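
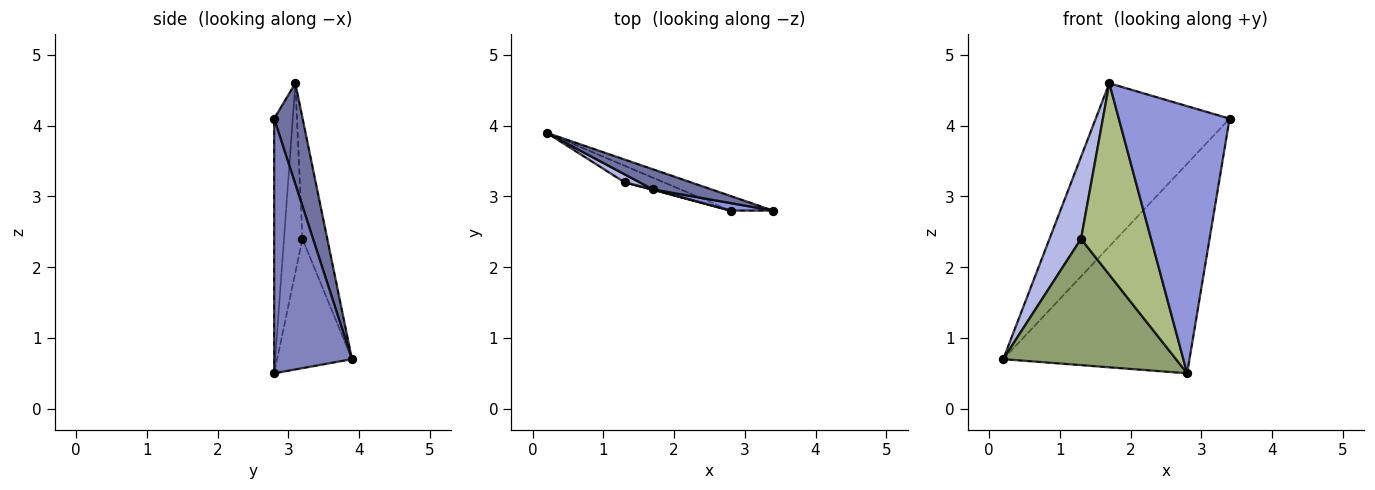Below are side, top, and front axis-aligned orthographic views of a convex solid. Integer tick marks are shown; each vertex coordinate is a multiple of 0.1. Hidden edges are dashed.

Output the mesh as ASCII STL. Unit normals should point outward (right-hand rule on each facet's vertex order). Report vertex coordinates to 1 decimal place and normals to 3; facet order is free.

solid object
 facet normal 0.207 0.971 0.120
  outer loop
   vertex 1.7 3.1 4.6
   vertex 3.4 2.8 4.1
   vertex 0.2 3.9 0.7
  endloop
 endfacet
 facet normal 0.385 0.921 -0.064
  outer loop
   vertex 2.8 2.8 0.5
   vertex 0.2 3.9 0.7
   vertex 3.4 2.8 4.1
  endloop
 endfacet
 facet normal -0.166 -0.986 0.028
  outer loop
   vertex 2.8 2.8 0.5
   vertex 3.4 2.8 4.1
   vertex 1.7 3.1 4.6
  endloop
 endfacet
 facet normal -0.617 -0.783 0.077
  outer loop
   vertex 1.3 3.2 2.4
   vertex 1.7 3.1 4.6
   vertex 0.2 3.9 0.7
  endloop
 endfacet
 facet normal -0.395 -0.911 -0.120
  outer loop
   vertex 1.3 3.2 2.4
   vertex 0.2 3.9 0.7
   vertex 2.8 2.8 0.5
  endloop
 endfacet
 facet normal -0.255 -0.967 0.002
  outer loop
   vertex 1.3 3.2 2.4
   vertex 2.8 2.8 0.5
   vertex 1.7 3.1 4.6
  endloop
 endfacet
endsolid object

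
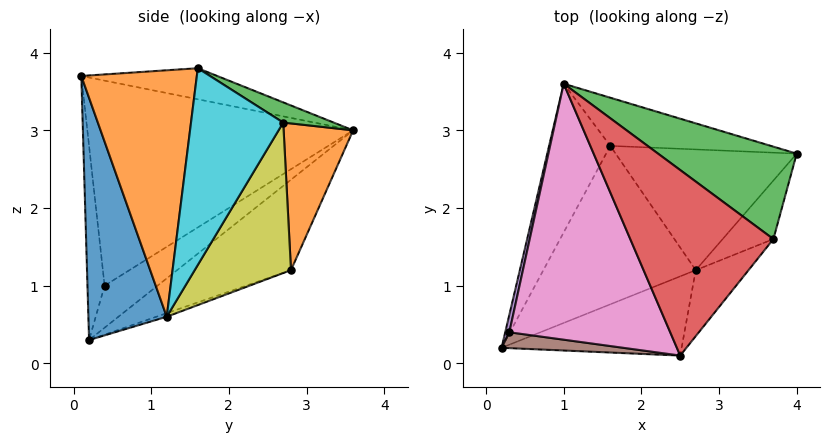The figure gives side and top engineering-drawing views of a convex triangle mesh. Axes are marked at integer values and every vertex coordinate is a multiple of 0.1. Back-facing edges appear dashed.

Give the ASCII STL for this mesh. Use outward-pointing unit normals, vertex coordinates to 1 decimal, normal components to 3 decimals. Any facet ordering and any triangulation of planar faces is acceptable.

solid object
 facet normal -0.698 0.539 -0.472
  outer loop
   vertex 1.6 2.8 1.2
   vertex 0.2 0.2 0.3
   vertex 1.0 3.6 3.0
  endloop
 endfacet
 facet normal 0.283 0.908 -0.309
  outer loop
   vertex 1.6 2.8 1.2
   vertex 1.0 3.6 3.0
   vertex 4.0 2.7 3.1
  endloop
 endfacet
 facet normal 0.124 0.508 0.852
  outer loop
   vertex 3.7 1.6 3.8
   vertex 4.0 2.7 3.1
   vertex 1.0 3.6 3.0
  endloop
 endfacet
 facet normal -0.211 0.104 0.972
  outer loop
   vertex 3.7 1.6 3.8
   vertex 1.0 3.6 3.0
   vertex 2.5 0.1 3.7
  endloop
 endfacet
 facet normal -0.983 0.155 0.096
  outer loop
   vertex 0.3 0.4 1.0
   vertex 1.0 3.6 3.0
   vertex 0.2 0.2 0.3
  endloop
 endfacet
 facet normal -0.484 -0.820 0.304
  outer loop
   vertex 0.3 0.4 1.0
   vertex 0.2 0.2 0.3
   vertex 2.5 0.1 3.7
  endloop
 endfacet
 facet normal -0.769 -0.209 0.604
  outer loop
   vertex 0.3 0.4 1.0
   vertex 2.5 0.1 3.7
   vertex 1.0 3.6 3.0
  endloop
 endfacet
 facet normal -0.022 0.338 -0.941
  outer loop
   vertex 2.7 1.2 0.6
   vertex 0.2 0.2 0.3
   vertex 1.6 2.8 1.2
  endloop
 endfacet
 facet normal 0.517 0.588 -0.622
  outer loop
   vertex 2.7 1.2 0.6
   vertex 1.6 2.8 1.2
   vertex 4.0 2.7 3.1
  endloop
 endfacet
 facet normal 0.892 -0.390 -0.230
  outer loop
   vertex 2.7 1.2 0.6
   vertex 4.0 2.7 3.1
   vertex 3.7 1.6 3.8
  endloop
 endfacet
 facet normal 0.385 -0.877 -0.286
  outer loop
   vertex 2.7 1.2 0.6
   vertex 2.5 0.1 3.7
   vertex 0.2 0.2 0.3
  endloop
 endfacet
 facet normal 0.775 -0.609 -0.166
  outer loop
   vertex 2.7 1.2 0.6
   vertex 3.7 1.6 3.8
   vertex 2.5 0.1 3.7
  endloop
 endfacet
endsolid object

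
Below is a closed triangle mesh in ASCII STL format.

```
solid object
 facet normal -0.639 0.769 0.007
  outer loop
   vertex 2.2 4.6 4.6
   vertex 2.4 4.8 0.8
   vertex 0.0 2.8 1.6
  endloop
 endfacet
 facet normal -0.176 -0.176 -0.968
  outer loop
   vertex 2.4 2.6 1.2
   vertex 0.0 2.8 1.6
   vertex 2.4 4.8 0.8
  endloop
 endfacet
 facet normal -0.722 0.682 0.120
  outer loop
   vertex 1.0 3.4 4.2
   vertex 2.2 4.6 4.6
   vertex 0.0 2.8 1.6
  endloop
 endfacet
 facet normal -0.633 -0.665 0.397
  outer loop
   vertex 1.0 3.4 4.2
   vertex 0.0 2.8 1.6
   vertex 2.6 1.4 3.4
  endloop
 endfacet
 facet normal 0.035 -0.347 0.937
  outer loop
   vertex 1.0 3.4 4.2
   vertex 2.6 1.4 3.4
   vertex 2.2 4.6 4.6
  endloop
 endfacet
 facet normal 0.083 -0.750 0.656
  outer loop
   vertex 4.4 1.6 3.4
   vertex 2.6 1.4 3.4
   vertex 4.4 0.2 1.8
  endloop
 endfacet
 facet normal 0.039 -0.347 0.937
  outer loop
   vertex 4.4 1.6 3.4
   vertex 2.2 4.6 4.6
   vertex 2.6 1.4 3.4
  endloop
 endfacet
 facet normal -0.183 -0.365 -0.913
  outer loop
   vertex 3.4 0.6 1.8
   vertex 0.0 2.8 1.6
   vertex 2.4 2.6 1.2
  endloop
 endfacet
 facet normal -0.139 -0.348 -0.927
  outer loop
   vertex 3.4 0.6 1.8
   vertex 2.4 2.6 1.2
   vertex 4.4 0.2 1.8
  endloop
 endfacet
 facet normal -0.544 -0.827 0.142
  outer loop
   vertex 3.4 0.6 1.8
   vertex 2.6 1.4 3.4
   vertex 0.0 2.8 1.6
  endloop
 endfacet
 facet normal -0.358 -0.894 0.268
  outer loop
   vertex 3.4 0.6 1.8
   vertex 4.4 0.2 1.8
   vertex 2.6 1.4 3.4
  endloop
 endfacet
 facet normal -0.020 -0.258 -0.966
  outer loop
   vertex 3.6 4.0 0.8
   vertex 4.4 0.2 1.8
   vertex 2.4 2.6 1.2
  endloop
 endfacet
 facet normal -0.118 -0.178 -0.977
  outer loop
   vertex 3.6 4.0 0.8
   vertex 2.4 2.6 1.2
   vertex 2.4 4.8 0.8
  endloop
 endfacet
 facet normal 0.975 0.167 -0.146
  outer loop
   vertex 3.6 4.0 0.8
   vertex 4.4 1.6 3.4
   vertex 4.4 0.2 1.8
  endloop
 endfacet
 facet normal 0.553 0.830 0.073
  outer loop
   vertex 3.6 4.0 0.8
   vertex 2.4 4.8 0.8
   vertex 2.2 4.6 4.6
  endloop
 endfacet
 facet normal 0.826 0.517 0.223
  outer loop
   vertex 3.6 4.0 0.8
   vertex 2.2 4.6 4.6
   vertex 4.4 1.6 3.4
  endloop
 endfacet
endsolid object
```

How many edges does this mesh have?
24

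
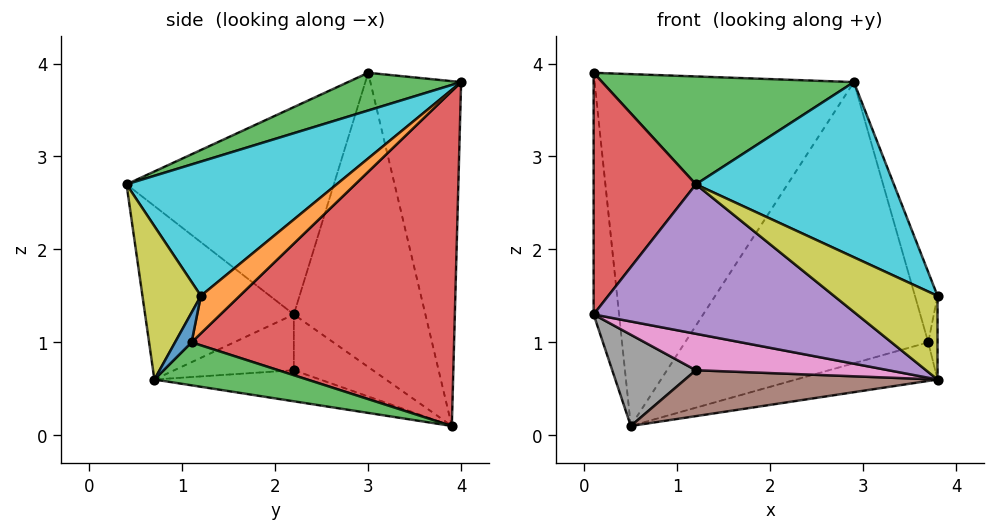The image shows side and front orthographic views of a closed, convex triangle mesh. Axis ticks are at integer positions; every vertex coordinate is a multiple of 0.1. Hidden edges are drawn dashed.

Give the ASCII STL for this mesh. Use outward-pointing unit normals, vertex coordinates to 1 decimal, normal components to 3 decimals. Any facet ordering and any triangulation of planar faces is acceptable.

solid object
 facet normal -0.325 0.927 0.185
  outer loop
   vertex 0.5 3.9 0.1
   vertex 0.1 3.0 3.9
   vertex 2.9 4.0 3.8
  endloop
 endfacet
 facet normal -0.980 0.189 -0.058
  outer loop
   vertex 0.1 2.2 1.3
   vertex 0.1 3.0 3.9
   vertex 0.5 3.9 0.1
  endloop
 endfacet
 facet normal 0.160 -0.357 0.920
  outer loop
   vertex 1.2 0.4 2.7
   vertex 2.9 4.0 3.8
   vertex 0.1 3.0 3.9
  endloop
 endfacet
 facet normal -0.889 -0.438 0.135
  outer loop
   vertex 1.2 0.4 2.7
   vertex 0.1 3.0 3.9
   vertex 0.1 2.2 1.3
  endloop
 endfacet
 facet normal -0.397 -0.702 -0.591
  outer loop
   vertex 1.2 0.4 2.7
   vertex 0.1 2.2 1.3
   vertex 3.8 0.7 0.6
  endloop
 endfacet
 facet normal -0.275 -0.419 -0.866
  outer loop
   vertex 1.2 2.2 0.7
   vertex 0.5 3.9 0.1
   vertex 3.8 0.7 0.6
  endloop
 endfacet
 facet normal -0.379 -0.611 -0.695
  outer loop
   vertex 1.2 2.2 0.7
   vertex 3.8 0.7 0.6
   vertex 0.1 2.2 1.3
  endloop
 endfacet
 facet normal -0.427 -0.452 -0.783
  outer loop
   vertex 1.2 2.2 0.7
   vertex 0.1 2.2 1.3
   vertex 0.5 3.9 0.1
  endloop
 endfacet
 facet normal 0.442 -0.784 0.436
  outer loop
   vertex 3.8 1.2 1.5
   vertex 1.2 0.4 2.7
   vertex 3.8 0.7 0.6
  endloop
 endfacet
 facet normal 0.485 -0.457 0.746
  outer loop
   vertex 3.8 1.2 1.5
   vertex 2.9 4.0 3.8
   vertex 1.2 0.4 2.7
  endloop
 endfacet
 facet normal 0.841 0.473 -0.263
  outer loop
   vertex 3.7 1.1 1.0
   vertex 3.8 1.2 1.5
   vertex 3.8 0.7 0.6
  endloop
 endfacet
 facet normal 0.834 0.485 -0.264
  outer loop
   vertex 3.7 1.1 1.0
   vertex 2.9 4.0 3.8
   vertex 3.8 1.2 1.5
  endloop
 endfacet
 facet normal 0.657 0.609 -0.444
  outer loop
   vertex 3.7 1.1 1.0
   vertex 3.8 0.7 0.6
   vertex 0.5 3.9 0.1
  endloop
 endfacet
 facet normal 0.658 0.609 -0.443
  outer loop
   vertex 3.7 1.1 1.0
   vertex 0.5 3.9 0.1
   vertex 2.9 4.0 3.8
  endloop
 endfacet
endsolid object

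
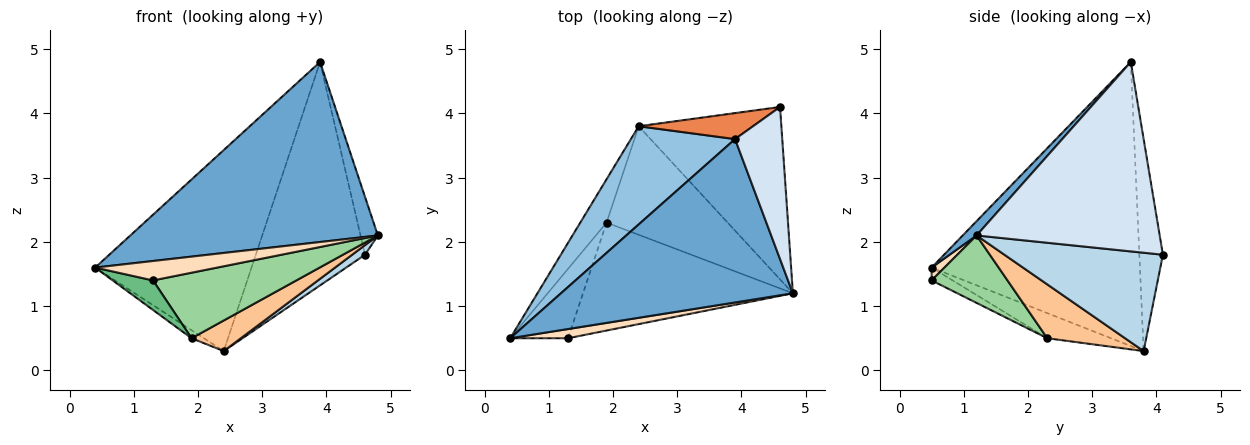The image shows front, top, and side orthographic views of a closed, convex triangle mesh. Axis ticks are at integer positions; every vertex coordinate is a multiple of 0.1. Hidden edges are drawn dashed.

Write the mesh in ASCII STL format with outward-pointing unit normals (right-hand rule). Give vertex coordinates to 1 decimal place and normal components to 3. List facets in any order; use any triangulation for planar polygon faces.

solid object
 facet normal 0.041 -0.740 0.671
  outer loop
   vertex 3.9 3.6 4.8
   vertex 0.4 0.5 1.6
   vertex 4.8 1.2 2.1
  endloop
 endfacet
 facet normal -0.767 0.576 0.281
  outer loop
   vertex 3.9 3.6 4.8
   vertex 2.4 3.8 0.3
   vertex 0.4 0.5 1.6
  endloop
 endfacet
 facet normal 0.567 -0.046 -0.822
  outer loop
   vertex 4.6 4.1 1.8
   vertex 4.8 1.2 2.1
   vertex 2.4 3.8 0.3
  endloop
 endfacet
 facet normal 0.966 0.092 0.241
  outer loop
   vertex 4.6 4.1 1.8
   vertex 3.9 3.6 4.8
   vertex 4.8 1.2 2.1
  endloop
 endfacet
 facet normal -0.209 0.971 0.113
  outer loop
   vertex 4.6 4.1 1.8
   vertex 2.4 3.8 0.3
   vertex 3.9 3.6 4.8
  endloop
 endfacet
 facet normal -0.685 0.133 -0.717
  outer loop
   vertex 1.9 2.3 0.5
   vertex 0.4 0.5 1.6
   vertex 2.4 3.8 0.3
  endloop
 endfacet
 facet normal 0.394 -0.249 -0.885
  outer loop
   vertex 1.9 2.3 0.5
   vertex 2.4 3.8 0.3
   vertex 4.8 1.2 2.1
  endloop
 endfacet
 facet normal 0.095 -0.900 0.426
  outer loop
   vertex 1.3 0.5 1.4
   vertex 4.8 1.2 2.1
   vertex 0.4 0.5 1.6
  endloop
 endfacet
 facet normal -0.200 -0.384 -0.901
  outer loop
   vertex 1.3 0.5 1.4
   vertex 0.4 0.5 1.6
   vertex 1.9 2.3 0.5
  endloop
 endfacet
 facet normal 0.265 -0.500 -0.824
  outer loop
   vertex 1.3 0.5 1.4
   vertex 1.9 2.3 0.5
   vertex 4.8 1.2 2.1
  endloop
 endfacet
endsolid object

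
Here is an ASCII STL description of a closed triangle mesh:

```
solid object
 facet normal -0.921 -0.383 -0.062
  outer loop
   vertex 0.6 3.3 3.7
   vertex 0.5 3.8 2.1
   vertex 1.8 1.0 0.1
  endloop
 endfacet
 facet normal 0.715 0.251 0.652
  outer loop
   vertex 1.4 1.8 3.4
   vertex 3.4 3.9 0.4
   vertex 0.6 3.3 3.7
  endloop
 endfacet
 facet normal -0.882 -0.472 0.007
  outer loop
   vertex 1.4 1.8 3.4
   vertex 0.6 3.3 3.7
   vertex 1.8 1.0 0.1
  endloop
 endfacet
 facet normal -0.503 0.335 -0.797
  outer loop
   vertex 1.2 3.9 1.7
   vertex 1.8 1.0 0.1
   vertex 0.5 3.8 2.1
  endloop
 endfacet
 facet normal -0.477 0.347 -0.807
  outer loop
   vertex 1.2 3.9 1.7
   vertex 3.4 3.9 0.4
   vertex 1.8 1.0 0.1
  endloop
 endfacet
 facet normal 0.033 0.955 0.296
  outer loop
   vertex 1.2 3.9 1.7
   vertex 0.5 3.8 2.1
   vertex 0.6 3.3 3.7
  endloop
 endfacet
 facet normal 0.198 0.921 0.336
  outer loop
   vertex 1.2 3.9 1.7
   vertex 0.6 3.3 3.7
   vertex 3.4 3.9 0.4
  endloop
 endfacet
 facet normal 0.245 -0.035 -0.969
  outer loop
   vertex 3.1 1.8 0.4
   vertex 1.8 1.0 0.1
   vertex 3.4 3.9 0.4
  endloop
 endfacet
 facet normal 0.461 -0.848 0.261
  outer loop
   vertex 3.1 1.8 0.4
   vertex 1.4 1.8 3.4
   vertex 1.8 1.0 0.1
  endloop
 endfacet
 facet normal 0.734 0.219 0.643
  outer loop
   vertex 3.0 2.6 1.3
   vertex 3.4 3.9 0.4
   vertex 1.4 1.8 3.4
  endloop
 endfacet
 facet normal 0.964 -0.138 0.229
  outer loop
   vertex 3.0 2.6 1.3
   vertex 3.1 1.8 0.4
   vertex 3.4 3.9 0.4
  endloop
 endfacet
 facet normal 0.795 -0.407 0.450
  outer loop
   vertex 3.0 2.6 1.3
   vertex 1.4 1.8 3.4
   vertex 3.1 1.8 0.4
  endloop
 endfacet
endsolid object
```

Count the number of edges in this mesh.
18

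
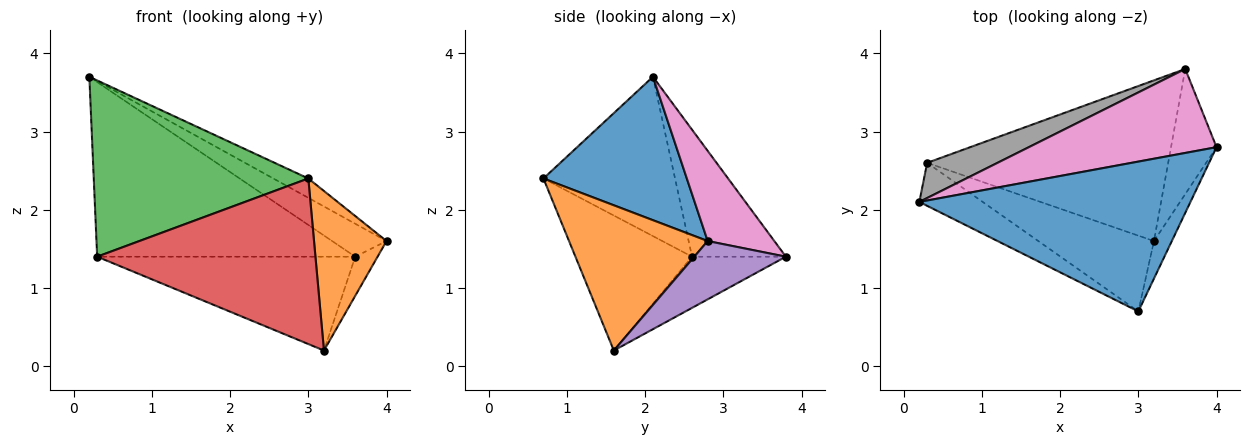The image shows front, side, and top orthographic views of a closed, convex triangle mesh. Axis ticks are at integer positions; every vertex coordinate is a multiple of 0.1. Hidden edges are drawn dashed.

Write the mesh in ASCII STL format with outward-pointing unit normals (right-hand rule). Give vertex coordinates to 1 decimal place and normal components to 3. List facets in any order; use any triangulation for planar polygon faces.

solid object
 facet normal 0.464 0.113 0.878
  outer loop
   vertex 3.0 0.7 2.4
   vertex 4.0 2.8 1.6
   vertex 0.2 2.1 3.7
  endloop
 endfacet
 facet normal 0.881 -0.461 -0.108
  outer loop
   vertex 3.2 1.6 0.2
   vertex 4.0 2.8 1.6
   vertex 3.0 0.7 2.4
  endloop
 endfacet
 facet normal -0.512 -0.835 -0.204
  outer loop
   vertex 0.3 2.6 1.4
   vertex 3.0 0.7 2.4
   vertex 0.2 2.1 3.7
  endloop
 endfacet
 facet normal -0.437 -0.818 -0.374
  outer loop
   vertex 0.3 2.6 1.4
   vertex 3.2 1.6 0.2
   vertex 3.0 0.7 2.4
  endloop
 endfacet
 facet normal 0.774 0.189 -0.604
  outer loop
   vertex 3.6 3.8 1.4
   vertex 4.0 2.8 1.6
   vertex 3.2 1.6 0.2
  endloop
 endfacet
 facet normal -0.180 0.496 -0.849
  outer loop
   vertex 3.6 3.8 1.4
   vertex 3.2 1.6 0.2
   vertex 0.3 2.6 1.4
  endloop
 endfacet
 facet normal 0.408 0.333 0.850
  outer loop
   vertex 3.6 3.8 1.4
   vertex 0.2 2.1 3.7
   vertex 4.0 2.8 1.6
  endloop
 endfacet
 facet normal -0.336 0.923 0.186
  outer loop
   vertex 3.6 3.8 1.4
   vertex 0.3 2.6 1.4
   vertex 0.2 2.1 3.7
  endloop
 endfacet
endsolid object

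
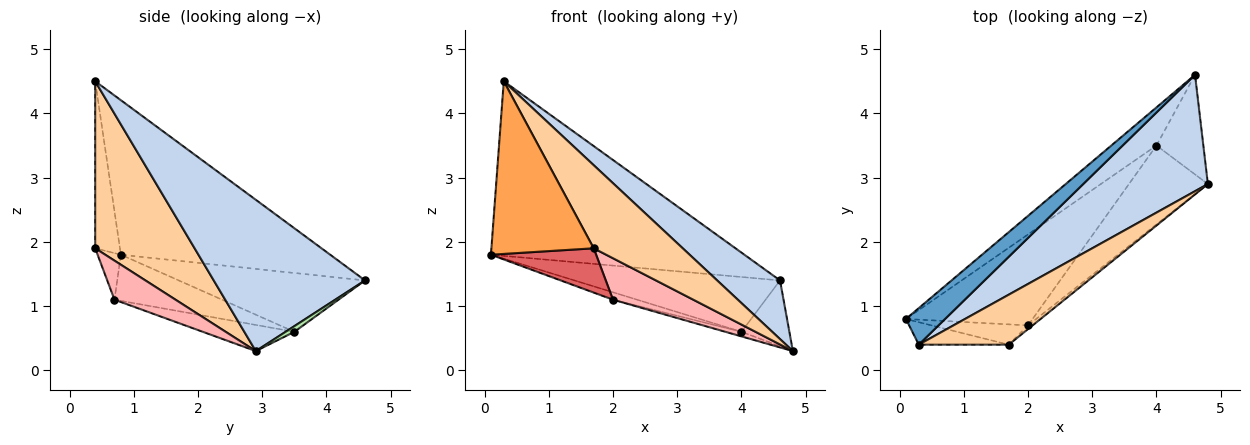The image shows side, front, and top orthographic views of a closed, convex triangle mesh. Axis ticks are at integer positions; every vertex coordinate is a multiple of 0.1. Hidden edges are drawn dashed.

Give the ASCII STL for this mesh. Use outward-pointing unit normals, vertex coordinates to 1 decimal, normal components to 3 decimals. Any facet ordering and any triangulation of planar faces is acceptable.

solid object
 facet normal -0.629 0.761 0.159
  outer loop
   vertex 0.3 0.4 4.5
   vertex 4.6 4.6 1.4
   vertex 0.1 0.8 1.8
  endloop
 endfacet
 facet normal 0.735 -0.305 0.606
  outer loop
   vertex 0.3 0.4 4.5
   vertex 4.8 2.9 0.3
   vertex 4.6 4.6 1.4
  endloop
 endfacet
 facet normal -0.233 -0.964 -0.126
  outer loop
   vertex 1.7 0.4 1.9
   vertex 0.3 0.4 4.5
   vertex 0.1 0.8 1.8
  endloop
 endfacet
 facet normal 0.691 -0.619 0.372
  outer loop
   vertex 1.7 0.4 1.9
   vertex 4.8 2.9 0.3
   vertex 0.3 0.4 4.5
  endloop
 endfacet
 facet normal -0.597 0.659 -0.458
  outer loop
   vertex 4.0 3.5 0.6
   vertex 0.1 0.8 1.8
   vertex 4.6 4.6 1.4
  endloop
 endfacet
 facet normal 0.100 0.549 -0.830
  outer loop
   vertex 4.0 3.5 0.6
   vertex 4.6 4.6 1.4
   vertex 4.8 2.9 0.3
  endloop
 endfacet
 facet normal -0.197 -0.891 -0.408
  outer loop
   vertex 2.0 0.7 1.1
   vertex 1.7 0.4 1.9
   vertex 0.1 0.8 1.8
  endloop
 endfacet
 facet normal 0.604 -0.794 -0.071
  outer loop
   vertex 2.0 0.7 1.1
   vertex 4.8 2.9 0.3
   vertex 1.7 0.4 1.9
  endloop
 endfacet
 facet normal -0.341 0.076 -0.937
  outer loop
   vertex 2.0 0.7 1.1
   vertex 0.1 0.8 1.8
   vertex 4.0 3.5 0.6
  endloop
 endfacet
 facet normal -0.314 0.055 -0.948
  outer loop
   vertex 2.0 0.7 1.1
   vertex 4.0 3.5 0.6
   vertex 4.8 2.9 0.3
  endloop
 endfacet
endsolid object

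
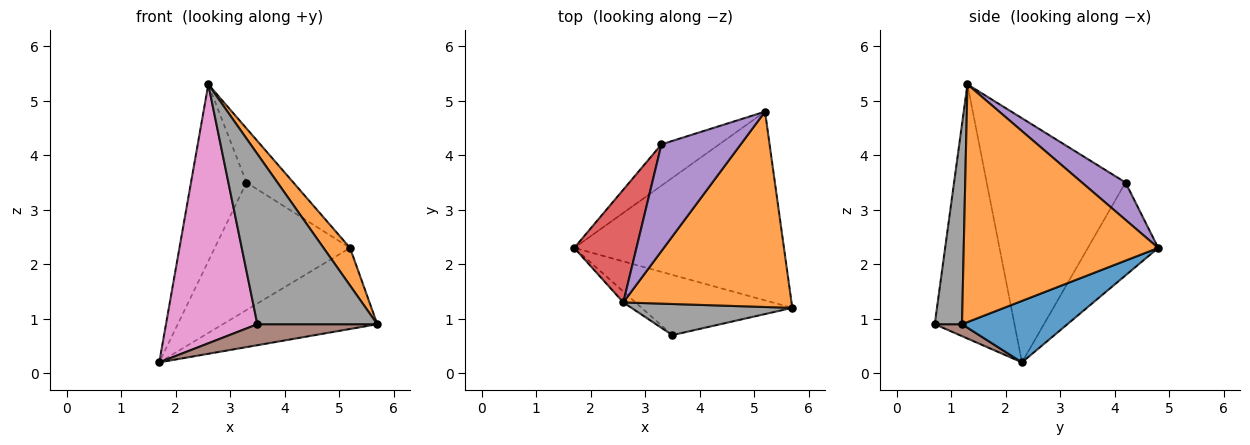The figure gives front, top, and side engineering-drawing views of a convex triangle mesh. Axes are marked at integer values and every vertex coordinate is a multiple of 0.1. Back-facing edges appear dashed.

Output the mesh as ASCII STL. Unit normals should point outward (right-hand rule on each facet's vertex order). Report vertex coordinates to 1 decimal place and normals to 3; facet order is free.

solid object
 facet normal 0.260 0.381 -0.887
  outer loop
   vertex 5.2 4.8 2.3
   vertex 5.7 1.2 0.9
   vertex 1.7 2.3 0.2
  endloop
 endfacet
 facet normal 0.811 -0.111 0.574
  outer loop
   vertex 2.6 1.3 5.3
   vertex 5.7 1.2 0.9
   vertex 5.2 4.8 2.3
  endloop
 endfacet
 facet normal -0.444 0.853 -0.276
  outer loop
   vertex 3.3 4.2 3.5
   vertex 5.2 4.8 2.3
   vertex 1.7 2.3 0.2
  endloop
 endfacet
 facet normal -0.904 0.361 0.230
  outer loop
   vertex 3.3 4.2 3.5
   vertex 1.7 2.3 0.2
   vertex 2.6 1.3 5.3
  endloop
 endfacet
 facet normal 0.388 0.417 0.822
  outer loop
   vertex 3.3 4.2 3.5
   vertex 2.6 1.3 5.3
   vertex 5.2 4.8 2.3
  endloop
 endfacet
 facet normal 0.075 -0.328 -0.942
  outer loop
   vertex 3.5 0.7 0.9
   vertex 1.7 2.3 0.2
   vertex 5.7 1.2 0.9
  endloop
 endfacet
 facet normal -0.657 -0.753 -0.032
  outer loop
   vertex 3.5 0.7 0.9
   vertex 2.6 1.3 5.3
   vertex 1.7 2.3 0.2
  endloop
 endfacet
 facet normal 0.218 -0.960 0.176
  outer loop
   vertex 3.5 0.7 0.9
   vertex 5.7 1.2 0.9
   vertex 2.6 1.3 5.3
  endloop
 endfacet
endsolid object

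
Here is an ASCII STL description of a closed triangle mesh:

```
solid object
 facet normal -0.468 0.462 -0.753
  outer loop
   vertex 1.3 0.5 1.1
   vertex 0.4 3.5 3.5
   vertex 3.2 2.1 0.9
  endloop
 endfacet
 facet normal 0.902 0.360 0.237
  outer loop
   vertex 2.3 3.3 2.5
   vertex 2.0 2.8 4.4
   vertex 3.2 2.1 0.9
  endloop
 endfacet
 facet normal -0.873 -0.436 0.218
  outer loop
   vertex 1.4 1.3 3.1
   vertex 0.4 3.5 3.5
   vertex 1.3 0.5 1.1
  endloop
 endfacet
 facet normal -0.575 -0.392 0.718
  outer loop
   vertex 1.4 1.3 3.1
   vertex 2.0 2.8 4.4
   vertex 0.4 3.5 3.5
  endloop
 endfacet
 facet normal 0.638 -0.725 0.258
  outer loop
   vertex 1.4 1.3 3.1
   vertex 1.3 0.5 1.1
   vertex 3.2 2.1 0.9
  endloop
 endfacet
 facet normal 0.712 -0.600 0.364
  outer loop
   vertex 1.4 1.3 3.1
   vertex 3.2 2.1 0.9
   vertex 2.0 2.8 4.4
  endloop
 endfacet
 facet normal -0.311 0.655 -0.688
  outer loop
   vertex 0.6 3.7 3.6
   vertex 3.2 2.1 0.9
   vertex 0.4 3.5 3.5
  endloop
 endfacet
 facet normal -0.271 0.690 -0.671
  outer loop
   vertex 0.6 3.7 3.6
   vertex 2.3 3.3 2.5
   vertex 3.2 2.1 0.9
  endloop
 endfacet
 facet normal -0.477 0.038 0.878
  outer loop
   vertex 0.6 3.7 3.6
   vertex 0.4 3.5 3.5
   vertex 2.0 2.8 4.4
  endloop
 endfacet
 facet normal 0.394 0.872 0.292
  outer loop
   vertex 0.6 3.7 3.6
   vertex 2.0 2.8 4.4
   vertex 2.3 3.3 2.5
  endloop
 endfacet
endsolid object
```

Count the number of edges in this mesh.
15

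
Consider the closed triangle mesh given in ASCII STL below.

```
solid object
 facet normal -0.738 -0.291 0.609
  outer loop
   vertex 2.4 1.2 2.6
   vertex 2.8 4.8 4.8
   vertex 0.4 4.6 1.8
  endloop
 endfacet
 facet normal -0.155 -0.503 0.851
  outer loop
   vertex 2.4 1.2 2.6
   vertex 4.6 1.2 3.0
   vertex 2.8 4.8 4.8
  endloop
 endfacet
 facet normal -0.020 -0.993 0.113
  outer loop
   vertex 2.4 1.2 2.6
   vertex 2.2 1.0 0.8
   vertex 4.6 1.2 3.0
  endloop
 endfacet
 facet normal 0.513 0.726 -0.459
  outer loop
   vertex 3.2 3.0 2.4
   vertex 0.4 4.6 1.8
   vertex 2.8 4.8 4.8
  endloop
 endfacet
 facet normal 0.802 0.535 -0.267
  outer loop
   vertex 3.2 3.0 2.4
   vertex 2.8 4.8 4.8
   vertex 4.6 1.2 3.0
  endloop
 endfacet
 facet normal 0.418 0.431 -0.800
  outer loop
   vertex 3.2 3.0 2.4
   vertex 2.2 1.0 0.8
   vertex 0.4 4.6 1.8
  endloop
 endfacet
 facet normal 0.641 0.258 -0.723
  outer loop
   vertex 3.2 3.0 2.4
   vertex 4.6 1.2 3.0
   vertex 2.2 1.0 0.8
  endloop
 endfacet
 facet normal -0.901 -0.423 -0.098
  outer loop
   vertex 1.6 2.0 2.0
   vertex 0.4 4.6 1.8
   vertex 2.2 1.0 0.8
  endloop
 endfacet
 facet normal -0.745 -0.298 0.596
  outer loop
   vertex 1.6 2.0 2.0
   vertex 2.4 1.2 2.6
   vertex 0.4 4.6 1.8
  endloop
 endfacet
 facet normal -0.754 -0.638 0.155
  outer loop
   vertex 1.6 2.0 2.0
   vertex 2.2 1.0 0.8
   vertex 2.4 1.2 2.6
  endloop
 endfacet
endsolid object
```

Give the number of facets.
10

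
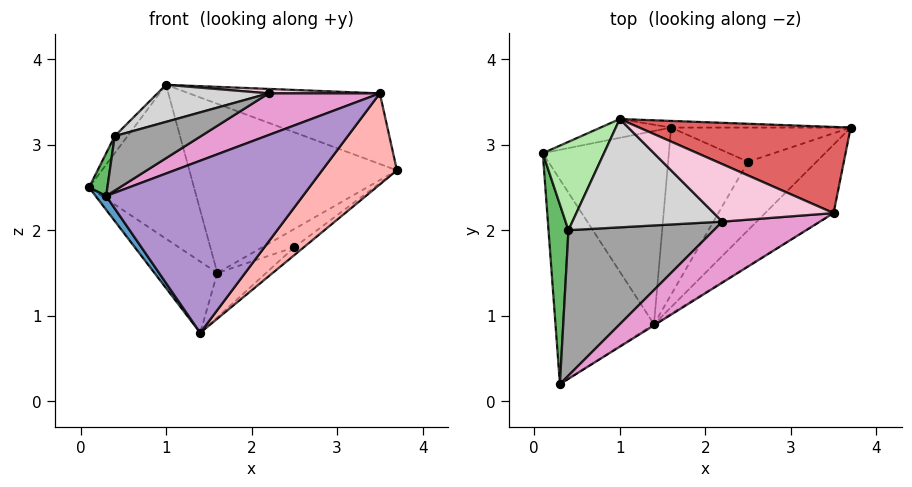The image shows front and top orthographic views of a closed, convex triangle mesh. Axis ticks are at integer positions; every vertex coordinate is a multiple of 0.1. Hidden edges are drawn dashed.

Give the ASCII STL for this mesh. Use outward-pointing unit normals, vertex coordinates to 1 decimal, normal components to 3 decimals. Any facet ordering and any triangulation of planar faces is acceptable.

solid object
 facet normal -0.815 -0.039 -0.578
  outer loop
   vertex 1.4 0.9 0.8
   vertex 0.3 0.2 2.4
   vertex 0.1 2.9 2.5
  endloop
 endfacet
 facet normal -0.571 0.284 -0.771
  outer loop
   vertex 1.6 3.2 1.5
   vertex 1.4 0.9 0.8
   vertex 0.1 2.9 2.5
  endloop
 endfacet
 facet normal -0.269 0.956 -0.117
  outer loop
   vertex 1.6 3.2 1.5
   vertex 0.1 2.9 2.5
   vertex 1.0 3.3 3.7
  endloop
 endfacet
 facet normal 0.022 0.999 -0.039
  outer loop
   vertex 1.6 3.2 1.5
   vertex 1.0 3.3 3.7
   vertex 3.7 3.2 2.7
  endloop
 endfacet
 facet normal -0.935 -0.082 0.345
  outer loop
   vertex 0.4 2.0 3.1
   vertex 0.1 2.9 2.5
   vertex 0.3 0.2 2.4
  endloop
 endfacet
 facet normal -0.812 0.111 0.572
  outer loop
   vertex 0.4 2.0 3.1
   vertex 1.0 3.3 3.7
   vertex 0.1 2.9 2.5
  endloop
 endfacet
 facet normal 0.296 0.606 0.739
  outer loop
   vertex 3.5 2.2 3.6
   vertex 3.7 3.2 2.7
   vertex 1.0 3.3 3.7
  endloop
 endfacet
 facet normal 0.792 -0.489 -0.367
  outer loop
   vertex 3.5 2.2 3.6
   vertex 1.4 0.9 0.8
   vertex 3.7 3.2 2.7
  endloop
 endfacet
 facet normal 0.531 -0.847 -0.005
  outer loop
   vertex 3.5 2.2 3.6
   vertex 0.3 0.2 2.4
   vertex 1.4 0.9 0.8
  endloop
 endfacet
 facet normal 0.577 0.093 -0.811
  outer loop
   vertex 2.5 2.8 1.8
   vertex 3.7 3.2 2.7
   vertex 1.4 0.9 0.8
  endloop
 endfacet
 facet normal 0.450 0.422 -0.787
  outer loop
   vertex 2.5 2.8 1.8
   vertex 1.6 3.2 1.5
   vertex 3.7 3.2 2.7
  endloop
 endfacet
 facet normal 0.400 0.235 -0.886
  outer loop
   vertex 2.5 2.8 1.8
   vertex 1.4 0.9 0.8
   vertex 1.6 3.2 1.5
  endloop
 endfacet
 facet normal 0.043 -0.564 0.825
  outer loop
   vertex 2.2 2.1 3.6
   vertex 0.3 0.2 2.4
   vertex 3.5 2.2 3.6
  endloop
 endfacet
 facet normal 0.006 -0.077 0.997
  outer loop
   vertex 2.2 2.1 3.6
   vertex 3.5 2.2 3.6
   vertex 1.0 3.3 3.7
  endloop
 endfacet
 facet normal -0.234 -0.341 0.910
  outer loop
   vertex 2.2 2.1 3.6
   vertex 0.4 2.0 3.1
   vertex 0.3 0.2 2.4
  endloop
 endfacet
 facet normal -0.238 -0.314 0.919
  outer loop
   vertex 2.2 2.1 3.6
   vertex 1.0 3.3 3.7
   vertex 0.4 2.0 3.1
  endloop
 endfacet
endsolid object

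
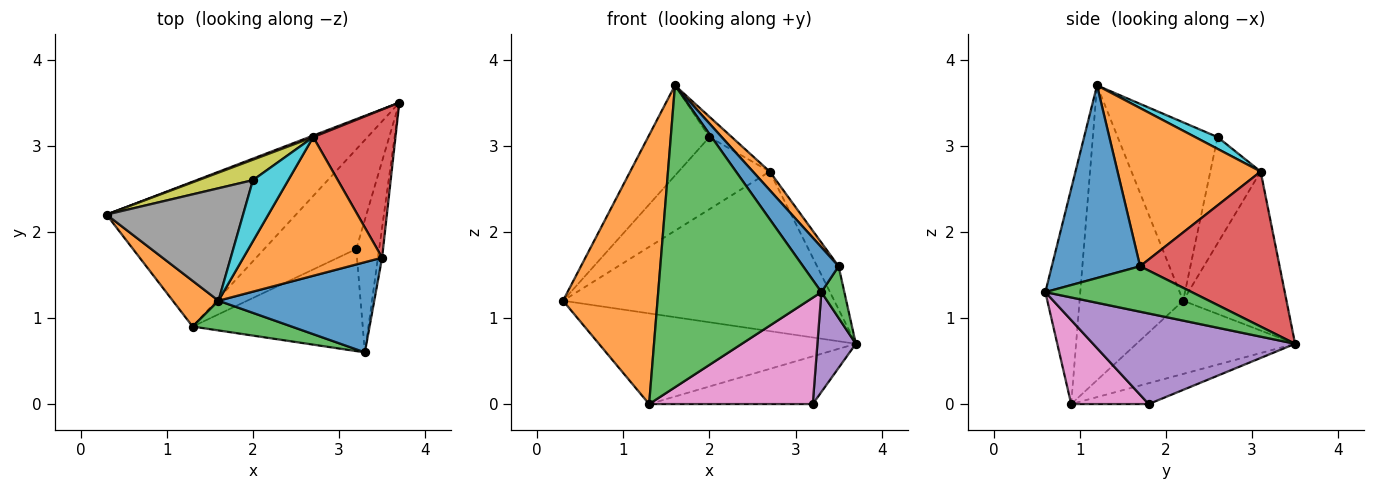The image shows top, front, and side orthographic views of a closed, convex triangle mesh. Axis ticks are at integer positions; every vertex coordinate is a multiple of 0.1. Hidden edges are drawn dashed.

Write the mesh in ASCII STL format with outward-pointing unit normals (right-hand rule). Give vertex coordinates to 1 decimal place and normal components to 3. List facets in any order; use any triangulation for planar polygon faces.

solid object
 facet normal -0.311 0.504 -0.806
  outer loop
   vertex 1.3 0.9 0.0
   vertex 0.3 2.2 1.2
   vertex 3.7 3.5 0.7
  endloop
 endfacet
 facet normal -0.734 -0.670 0.114
  outer loop
   vertex 1.3 0.9 0.0
   vertex 1.6 1.2 3.7
   vertex 0.3 2.2 1.2
  endloop
 endfacet
 facet normal -0.208 -0.973 0.096
  outer loop
   vertex 1.3 0.9 0.0
   vertex 3.3 0.6 1.3
   vertex 1.6 1.2 3.7
  endloop
 endfacet
 facet normal -0.356 0.934 0.009
  outer loop
   vertex 2.7 3.1 2.7
   vertex 3.7 3.5 0.7
   vertex 0.3 2.2 1.2
  endloop
 endfacet
 facet normal 0.954 -0.181 -0.241
  outer loop
   vertex 3.2 1.8 0.0
   vertex 3.7 3.5 0.7
   vertex 3.3 0.6 1.3
  endloop
 endfacet
 facet normal -0.200 0.423 -0.884
  outer loop
   vertex 3.2 1.8 0.0
   vertex 1.3 0.9 0.0
   vertex 3.7 3.5 0.7
  endloop
 endfacet
 facet normal 0.323 -0.683 -0.655
  outer loop
   vertex 3.2 1.8 0.0
   vertex 3.3 0.6 1.3
   vertex 1.3 0.9 0.0
  endloop
 endfacet
 facet normal -0.714 0.438 0.546
  outer loop
   vertex 2.0 2.6 3.1
   vertex 0.3 2.2 1.2
   vertex 1.6 1.2 3.7
  endloop
 endfacet
 facet normal -0.469 0.850 0.241
  outer loop
   vertex 2.0 2.6 3.1
   vertex 2.7 3.1 2.7
   vertex 0.3 2.2 1.2
  endloop
 endfacet
 facet normal 0.302 0.302 0.905
  outer loop
   vertex 2.0 2.6 3.1
   vertex 1.6 1.2 3.7
   vertex 2.7 3.1 2.7
  endloop
 endfacet
 facet normal 0.742 -0.299 0.600
  outer loop
   vertex 3.5 1.7 1.6
   vertex 1.6 1.2 3.7
   vertex 3.3 0.6 1.3
  endloop
 endfacet
 facet normal 0.749 -0.088 0.657
  outer loop
   vertex 3.5 1.7 1.6
   vertex 2.7 3.1 2.7
   vertex 1.6 1.2 3.7
  endloop
 endfacet
 facet normal 0.984 -0.154 -0.090
  outer loop
   vertex 3.5 1.7 1.6
   vertex 3.3 0.6 1.3
   vertex 3.7 3.5 0.7
  endloop
 endfacet
 facet normal 0.875 0.135 0.465
  outer loop
   vertex 3.5 1.7 1.6
   vertex 3.7 3.5 0.7
   vertex 2.7 3.1 2.7
  endloop
 endfacet
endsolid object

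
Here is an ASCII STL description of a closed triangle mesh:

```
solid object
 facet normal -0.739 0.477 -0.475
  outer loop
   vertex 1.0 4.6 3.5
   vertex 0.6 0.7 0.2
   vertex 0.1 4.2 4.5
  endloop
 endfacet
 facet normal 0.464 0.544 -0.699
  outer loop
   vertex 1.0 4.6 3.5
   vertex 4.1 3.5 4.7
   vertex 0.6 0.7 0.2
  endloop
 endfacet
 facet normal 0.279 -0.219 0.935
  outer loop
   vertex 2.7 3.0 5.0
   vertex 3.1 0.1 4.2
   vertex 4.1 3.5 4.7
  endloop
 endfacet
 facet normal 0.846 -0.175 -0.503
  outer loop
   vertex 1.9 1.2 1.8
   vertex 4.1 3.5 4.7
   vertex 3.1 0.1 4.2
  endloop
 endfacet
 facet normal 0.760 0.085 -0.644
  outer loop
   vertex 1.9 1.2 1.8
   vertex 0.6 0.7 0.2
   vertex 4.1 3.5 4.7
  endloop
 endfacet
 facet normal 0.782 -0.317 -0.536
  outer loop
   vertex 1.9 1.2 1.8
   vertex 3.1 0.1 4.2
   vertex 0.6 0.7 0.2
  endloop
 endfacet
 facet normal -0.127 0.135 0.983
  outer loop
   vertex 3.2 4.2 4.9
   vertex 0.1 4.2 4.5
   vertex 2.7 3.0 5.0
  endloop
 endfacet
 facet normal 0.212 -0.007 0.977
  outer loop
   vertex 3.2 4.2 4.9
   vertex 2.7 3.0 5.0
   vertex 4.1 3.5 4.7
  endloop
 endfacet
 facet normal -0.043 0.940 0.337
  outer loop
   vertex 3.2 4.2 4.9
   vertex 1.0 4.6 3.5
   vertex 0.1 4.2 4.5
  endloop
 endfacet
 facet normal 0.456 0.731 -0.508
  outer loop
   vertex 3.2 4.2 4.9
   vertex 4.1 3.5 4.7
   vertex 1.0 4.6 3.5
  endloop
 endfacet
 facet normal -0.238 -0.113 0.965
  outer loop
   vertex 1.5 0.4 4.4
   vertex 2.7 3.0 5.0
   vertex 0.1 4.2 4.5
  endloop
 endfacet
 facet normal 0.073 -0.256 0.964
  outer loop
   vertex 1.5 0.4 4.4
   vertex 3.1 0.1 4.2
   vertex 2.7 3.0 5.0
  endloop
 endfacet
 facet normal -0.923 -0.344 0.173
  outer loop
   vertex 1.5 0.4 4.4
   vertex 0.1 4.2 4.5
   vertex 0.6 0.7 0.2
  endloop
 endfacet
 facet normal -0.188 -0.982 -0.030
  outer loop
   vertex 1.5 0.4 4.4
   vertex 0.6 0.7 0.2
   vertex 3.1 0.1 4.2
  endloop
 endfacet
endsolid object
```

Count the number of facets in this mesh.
14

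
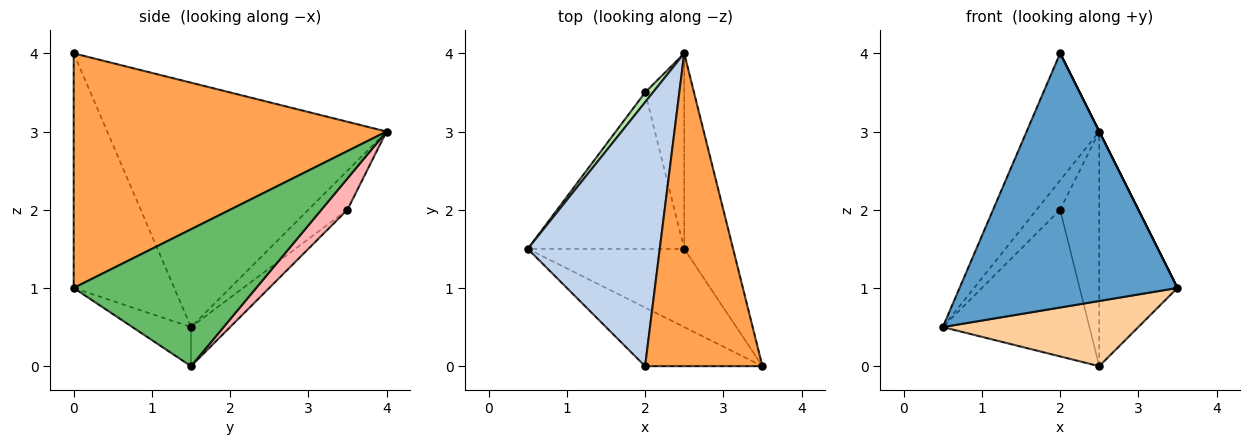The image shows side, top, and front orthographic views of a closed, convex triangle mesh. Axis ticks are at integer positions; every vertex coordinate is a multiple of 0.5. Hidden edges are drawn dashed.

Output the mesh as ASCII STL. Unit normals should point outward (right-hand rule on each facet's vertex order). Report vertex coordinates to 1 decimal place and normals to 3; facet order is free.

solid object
 facet normal -0.410 -0.889 -0.205
  outer loop
   vertex 2.0 0.0 4.0
   vertex 0.5 1.5 0.5
   vertex 3.5 0.0 1.0
  endloop
 endfacet
 facet normal -0.858 0.223 0.463
  outer loop
   vertex 2.0 0.0 4.0
   vertex 2.5 4.0 3.0
   vertex 0.5 1.5 0.5
  endloop
 endfacet
 facet normal 0.894 0.000 0.447
  outer loop
   vertex 2.0 0.0 4.0
   vertex 3.5 0.0 1.0
   vertex 2.5 4.0 3.0
  endloop
 endfacet
 facet normal -0.189 -0.629 -0.754
  outer loop
   vertex 2.5 1.5 0.0
   vertex 3.5 0.0 1.0
   vertex 0.5 1.5 0.5
  endloop
 endfacet
 facet normal 0.873 0.374 -0.312
  outer loop
   vertex 2.5 1.5 0.0
   vertex 2.5 4.0 3.0
   vertex 3.5 0.0 1.0
  endloop
 endfacet
 facet normal -0.845 0.507 0.169
  outer loop
   vertex 2.0 3.5 2.0
   vertex 0.5 1.5 0.5
   vertex 2.5 4.0 3.0
  endloop
 endfacet
 facet normal -0.179 0.673 -0.718
  outer loop
   vertex 2.0 3.5 2.0
   vertex 2.5 1.5 0.0
   vertex 0.5 1.5 0.5
  endloop
 endfacet
 facet normal 0.456 0.684 -0.570
  outer loop
   vertex 2.0 3.5 2.0
   vertex 2.5 4.0 3.0
   vertex 2.5 1.5 0.0
  endloop
 endfacet
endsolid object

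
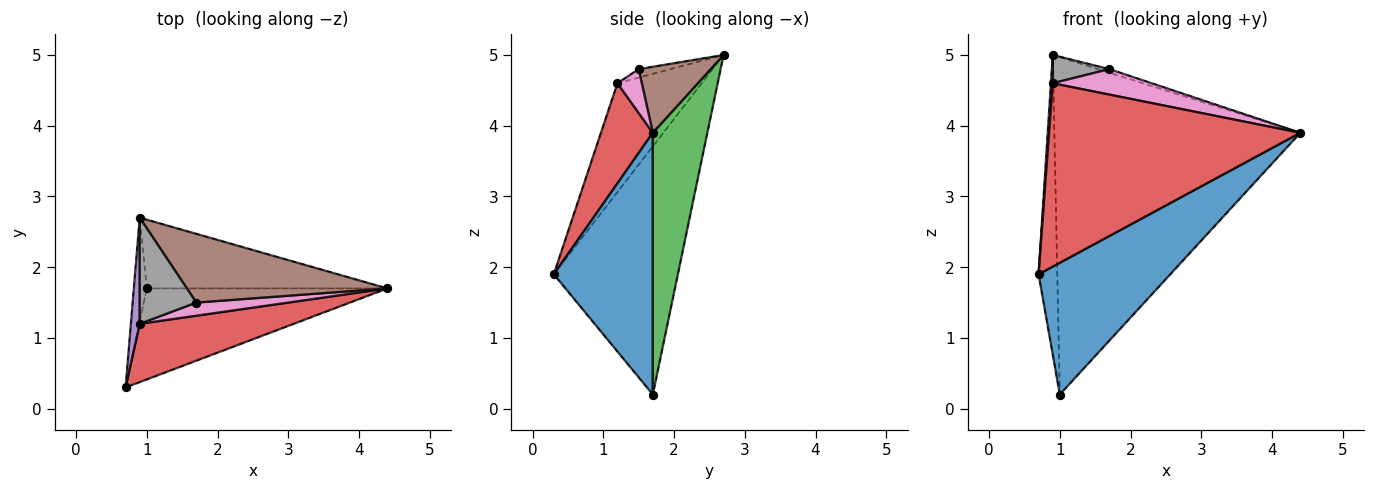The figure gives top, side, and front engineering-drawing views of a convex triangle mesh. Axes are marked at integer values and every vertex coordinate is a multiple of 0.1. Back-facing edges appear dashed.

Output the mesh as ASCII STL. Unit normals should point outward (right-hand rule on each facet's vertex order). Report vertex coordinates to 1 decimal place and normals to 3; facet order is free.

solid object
 facet normal 0.526 -0.700 -0.483
  outer loop
   vertex 1.0 1.7 0.2
   vertex 4.4 1.7 3.9
   vertex 0.7 0.3 1.9
  endloop
 endfacet
 facet normal -0.987 0.149 -0.052
  outer loop
   vertex 1.0 1.7 0.2
   vertex 0.7 0.3 1.9
   vertex 0.9 2.7 5.0
  endloop
 endfacet
 facet normal 0.212 0.958 -0.195
  outer loop
   vertex 1.0 1.7 0.2
   vertex 0.9 2.7 5.0
   vertex 4.4 1.7 3.9
  endloop
 endfacet
 facet normal 0.193 -0.935 0.297
  outer loop
   vertex 0.9 1.2 4.6
   vertex 0.7 0.3 1.9
   vertex 4.4 1.7 3.9
  endloop
 endfacet
 facet normal -0.996 -0.022 0.081
  outer loop
   vertex 0.9 1.2 4.6
   vertex 0.9 2.7 5.0
   vertex 0.7 0.3 1.9
  endloop
 endfacet
 facet normal 0.312 0.050 0.949
  outer loop
   vertex 1.7 1.5 4.8
   vertex 4.4 1.7 3.9
   vertex 0.9 2.7 5.0
  endloop
 endfacet
 facet normal 0.214 -0.868 0.448
  outer loop
   vertex 1.7 1.5 4.8
   vertex 0.9 1.2 4.6
   vertex 4.4 1.7 3.9
  endloop
 endfacet
 facet normal -0.143 -0.255 0.956
  outer loop
   vertex 1.7 1.5 4.8
   vertex 0.9 2.7 5.0
   vertex 0.9 1.2 4.6
  endloop
 endfacet
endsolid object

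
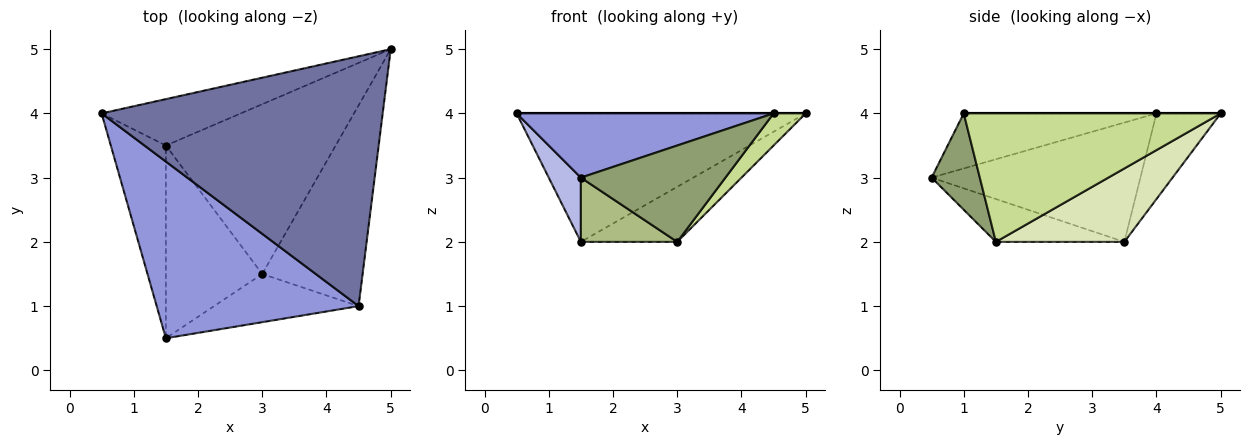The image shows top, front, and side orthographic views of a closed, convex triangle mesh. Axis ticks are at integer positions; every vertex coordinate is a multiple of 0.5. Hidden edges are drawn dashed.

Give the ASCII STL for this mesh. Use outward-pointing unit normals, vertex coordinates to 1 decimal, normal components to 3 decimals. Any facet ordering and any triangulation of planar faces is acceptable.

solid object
 facet normal 0.000 0.000 1.000
  outer loop
   vertex 4.5 1.0 4.0
   vertex 5.0 5.0 4.0
   vertex 0.5 4.0 4.0
  endloop
 endfacet
 facet normal -0.205 0.921 -0.332
  outer loop
   vertex 1.5 3.5 2.0
   vertex 0.5 4.0 4.0
   vertex 5.0 5.0 4.0
  endloop
 endfacet
 facet normal -0.248 -0.331 0.910
  outer loop
   vertex 1.5 0.5 3.0
   vertex 4.5 1.0 4.0
   vertex 0.5 4.0 4.0
  endloop
 endfacet
 facet normal -0.899 -0.138 -0.415
  outer loop
   vertex 1.5 0.5 3.0
   vertex 0.5 4.0 4.0
   vertex 1.5 3.5 2.0
  endloop
 endfacet
 facet normal 0.286 -0.857 -0.429
  outer loop
   vertex 3.0 1.5 2.0
   vertex 4.5 1.0 4.0
   vertex 1.5 0.5 3.0
  endloop
 endfacet
 facet normal -0.389 -0.291 -0.874
  outer loop
   vertex 3.0 1.5 2.0
   vertex 1.5 0.5 3.0
   vertex 1.5 3.5 2.0
  endloop
 endfacet
 facet normal 0.784 -0.098 -0.613
  outer loop
   vertex 3.0 1.5 2.0
   vertex 5.0 5.0 4.0
   vertex 4.5 1.0 4.0
  endloop
 endfacet
 facet normal 0.380 0.285 -0.880
  outer loop
   vertex 3.0 1.5 2.0
   vertex 1.5 3.5 2.0
   vertex 5.0 5.0 4.0
  endloop
 endfacet
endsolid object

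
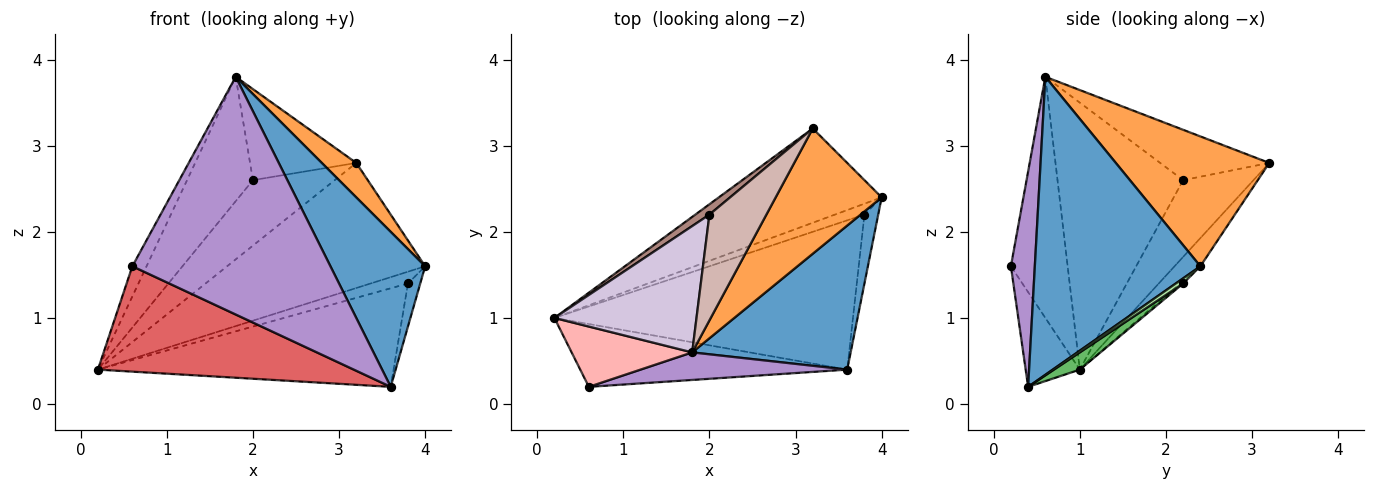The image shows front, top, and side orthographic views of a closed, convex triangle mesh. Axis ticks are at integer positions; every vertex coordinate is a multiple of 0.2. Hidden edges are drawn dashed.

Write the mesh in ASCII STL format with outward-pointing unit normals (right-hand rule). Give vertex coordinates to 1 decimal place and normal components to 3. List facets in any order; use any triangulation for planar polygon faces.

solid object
 facet normal 0.788 -0.451 0.419
  outer loop
   vertex 1.8 0.6 3.8
   vertex 3.6 0.4 0.2
   vertex 4.0 2.4 1.6
  endloop
 endfacet
 facet normal -0.104 0.794 -0.599
  outer loop
   vertex 3.2 3.2 2.8
   vertex 4.0 2.4 1.6
   vertex 0.2 1.0 0.4
  endloop
 endfacet
 facet normal 0.763 -0.171 0.623
  outer loop
   vertex 3.2 3.2 2.8
   vertex 1.8 0.6 3.8
   vertex 4.0 2.4 1.6
  endloop
 endfacet
 facet normal -0.056 0.734 -0.677
  outer loop
   vertex 3.8 2.2 1.4
   vertex 0.2 1.0 0.4
   vertex 4.0 2.4 1.6
  endloop
 endfacet
 facet normal 0.048 0.550 -0.834
  outer loop
   vertex 3.8 2.2 1.4
   vertex 3.6 0.4 0.2
   vertex 0.2 1.0 0.4
  endloop
 endfacet
 facet normal 0.303 0.505 -0.808
  outer loop
   vertex 3.8 2.2 1.4
   vertex 4.0 2.4 1.6
   vertex 3.6 0.4 0.2
  endloop
 endfacet
 facet normal -0.179 -0.845 -0.504
  outer loop
   vertex 0.6 0.2 1.6
   vertex 0.2 1.0 0.4
   vertex 3.6 0.4 0.2
  endloop
 endfacet
 facet normal -0.873 0.218 0.436
  outer loop
   vertex 0.6 0.2 1.6
   vertex 1.8 0.6 3.8
   vertex 0.2 1.0 0.4
  endloop
 endfacet
 facet normal 0.119 -0.986 0.114
  outer loop
   vertex 0.6 0.2 1.6
   vertex 3.6 0.4 0.2
   vertex 1.8 0.6 3.8
  endloop
 endfacet
 facet normal -0.801 0.420 0.426
  outer loop
   vertex 2.0 2.2 2.6
   vertex 0.2 1.0 0.4
   vertex 1.8 0.6 3.8
  endloop
 endfacet
 facet normal -0.647 0.753 0.119
  outer loop
   vertex 2.0 2.2 2.6
   vertex 3.2 3.2 2.8
   vertex 0.2 1.0 0.4
  endloop
 endfacet
 facet normal -0.557 0.542 0.630
  outer loop
   vertex 2.0 2.2 2.6
   vertex 1.8 0.6 3.8
   vertex 3.2 3.2 2.8
  endloop
 endfacet
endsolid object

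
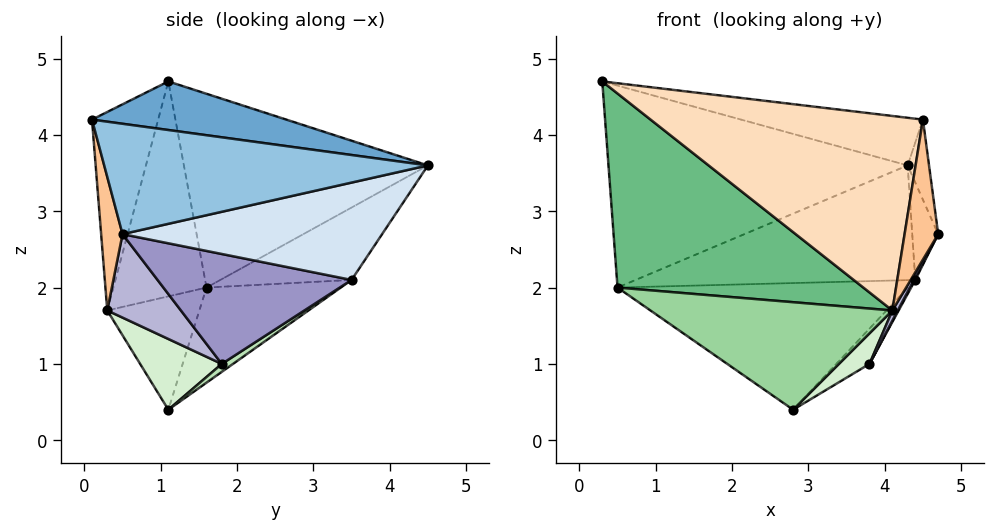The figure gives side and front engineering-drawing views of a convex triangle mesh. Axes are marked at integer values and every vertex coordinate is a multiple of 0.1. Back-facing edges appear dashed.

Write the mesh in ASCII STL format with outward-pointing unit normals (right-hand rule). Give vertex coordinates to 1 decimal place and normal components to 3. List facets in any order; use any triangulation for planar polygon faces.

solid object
 facet normal 0.150 0.140 0.979
  outer loop
   vertex 4.5 0.1 4.2
   vertex 4.3 4.5 3.6
   vertex 0.3 1.1 4.7
  endloop
 endfacet
 facet normal 0.987 0.065 0.149
  outer loop
   vertex 4.5 0.1 4.2
   vertex 4.7 0.5 2.7
   vertex 4.3 4.5 3.6
  endloop
 endfacet
 facet normal -0.629 0.771 0.096
  outer loop
   vertex 0.5 1.6 2.0
   vertex 0.3 1.1 4.7
   vertex 4.3 4.5 3.6
  endloop
 endfacet
 facet normal 0.995 0.100 0.000
  outer loop
   vertex 4.4 3.5 2.1
   vertex 4.3 4.5 3.6
   vertex 4.7 0.5 2.7
  endloop
 endfacet
 facet normal -0.359 0.765 -0.534
  outer loop
   vertex 4.4 3.5 2.1
   vertex 0.5 1.6 2.0
   vertex 4.3 4.5 3.6
  endloop
 endfacet
 facet normal -0.314 0.679 -0.663
  outer loop
   vertex 4.4 3.5 2.1
   vertex 2.8 1.1 0.4
   vertex 0.5 1.6 2.0
  endloop
 endfacet
 facet normal 0.531 -0.834 -0.152
  outer loop
   vertex 4.1 0.3 1.7
   vertex 4.7 0.5 2.7
   vertex 4.5 0.1 4.2
  endloop
 endfacet
 facet normal -0.236 -0.971 -0.040
  outer loop
   vertex 4.1 0.3 1.7
   vertex 4.5 0.1 4.2
   vertex 0.3 1.1 4.7
  endloop
 endfacet
 facet normal -0.347 -0.917 -0.196
  outer loop
   vertex 4.1 0.3 1.7
   vertex 0.3 1.1 4.7
   vertex 0.5 1.6 2.0
  endloop
 endfacet
 facet normal -0.348 -0.913 -0.214
  outer loop
   vertex 4.1 0.3 1.7
   vertex 0.5 1.6 2.0
   vertex 2.8 1.1 0.4
  endloop
 endfacet
 facet normal 0.167 0.493 -0.854
  outer loop
   vertex 3.8 1.8 1.0
   vertex 2.8 1.1 0.4
   vertex 4.4 3.5 2.1
  endloop
 endfacet
 facet normal 0.614 -0.230 -0.755
  outer loop
   vertex 3.8 1.8 1.0
   vertex 4.1 0.3 1.7
   vertex 2.8 1.1 0.4
  endloop
 endfacet
 facet normal 0.882 -0.006 -0.472
  outer loop
   vertex 3.8 1.8 1.0
   vertex 4.4 3.5 2.1
   vertex 4.7 0.5 2.7
  endloop
 endfacet
 facet normal 0.861 -0.063 -0.504
  outer loop
   vertex 3.8 1.8 1.0
   vertex 4.7 0.5 2.7
   vertex 4.1 0.3 1.7
  endloop
 endfacet
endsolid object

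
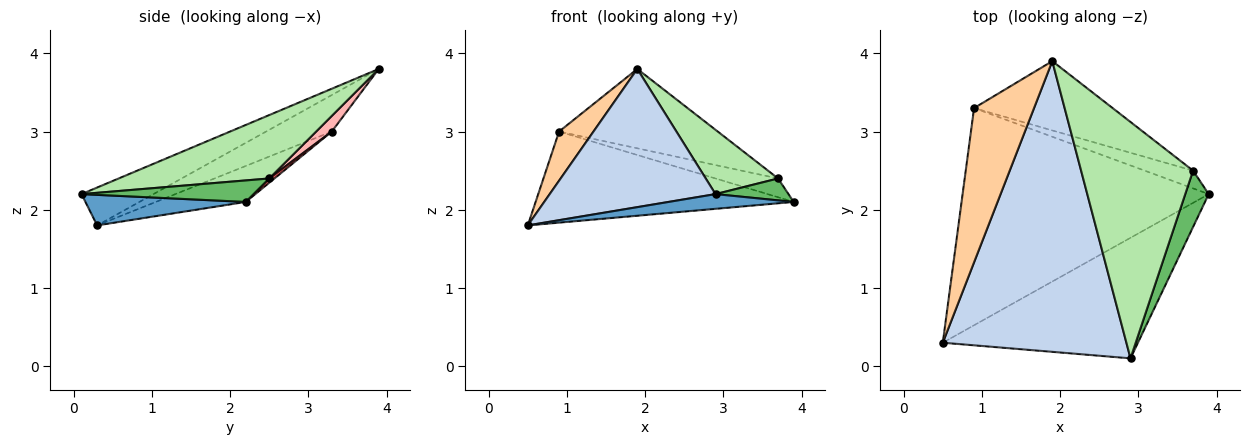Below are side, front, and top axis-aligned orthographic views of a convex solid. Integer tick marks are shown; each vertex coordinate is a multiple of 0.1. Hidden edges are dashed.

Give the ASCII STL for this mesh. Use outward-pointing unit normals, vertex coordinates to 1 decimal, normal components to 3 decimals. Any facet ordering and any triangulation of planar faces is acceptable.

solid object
 facet normal 0.153 -0.120 -0.981
  outer loop
   vertex 2.9 0.1 2.2
   vertex 0.5 0.3 1.8
   vertex 3.9 2.2 2.1
  endloop
 endfacet
 facet normal -0.183 -0.422 0.888
  outer loop
   vertex 2.9 0.1 2.2
   vertex 1.9 3.9 3.8
   vertex 0.5 0.3 1.8
  endloop
 endfacet
 facet normal -0.134 0.383 -0.914
  outer loop
   vertex 0.9 3.3 3.0
   vertex 3.9 2.2 2.1
   vertex 0.5 0.3 1.8
  endloop
 endfacet
 facet normal -0.502 -0.263 0.824
  outer loop
   vertex 0.9 3.3 3.0
   vertex 0.5 0.3 1.8
   vertex 1.9 3.9 3.8
  endloop
 endfacet
 facet normal 0.650 -0.276 0.709
  outer loop
   vertex 3.7 2.5 2.4
   vertex 2.9 0.1 2.2
   vertex 3.9 2.2 2.1
  endloop
 endfacet
 facet normal 0.479 -0.230 0.847
  outer loop
   vertex 3.7 2.5 2.4
   vertex 1.9 3.9 3.8
   vertex 2.9 0.1 2.2
  endloop
 endfacet
 facet normal 0.060 0.726 -0.685
  outer loop
   vertex 3.7 2.5 2.4
   vertex 3.9 2.2 2.1
   vertex 0.9 3.3 3.0
  endloop
 endfacet
 facet normal 0.074 0.751 -0.656
  outer loop
   vertex 3.7 2.5 2.4
   vertex 0.9 3.3 3.0
   vertex 1.9 3.9 3.8
  endloop
 endfacet
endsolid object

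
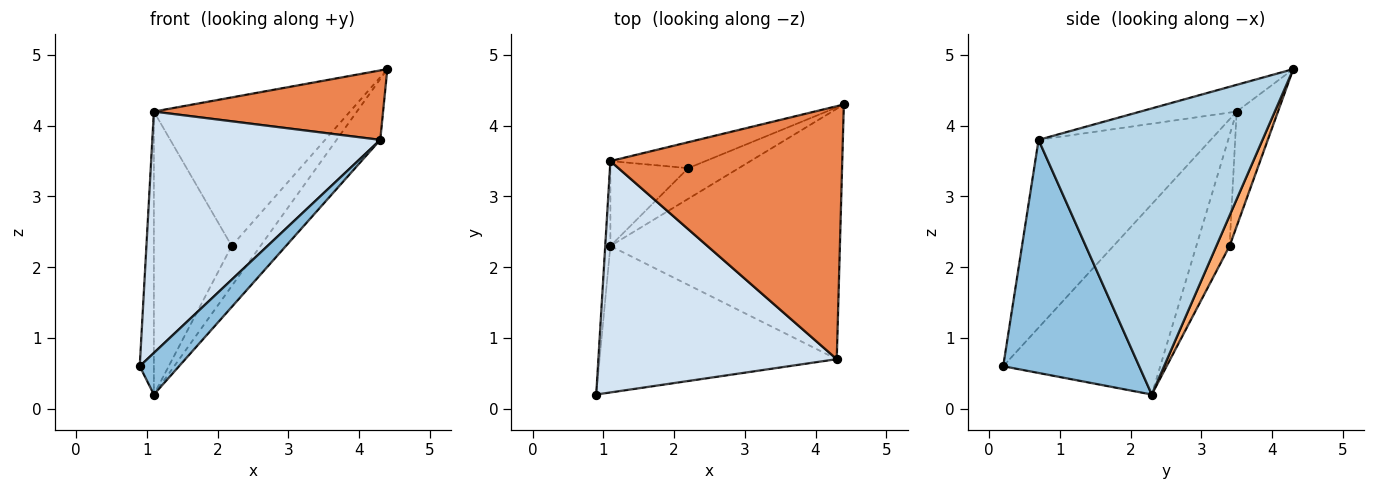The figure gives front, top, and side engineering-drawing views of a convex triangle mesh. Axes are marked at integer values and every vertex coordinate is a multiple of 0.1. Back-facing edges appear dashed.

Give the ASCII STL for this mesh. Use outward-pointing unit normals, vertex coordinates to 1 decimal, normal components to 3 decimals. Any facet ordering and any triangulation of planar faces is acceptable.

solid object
 facet normal -0.996 0.090 -0.027
  outer loop
   vertex 1.1 3.5 4.2
   vertex 1.1 2.3 0.2
   vertex 0.9 0.2 0.6
  endloop
 endfacet
 facet normal 0.687 -0.199 -0.699
  outer loop
   vertex 4.3 0.7 3.8
   vertex 0.9 0.2 0.6
   vertex 1.1 2.3 0.2
  endloop
 endfacet
 facet normal 0.771 0.150 -0.619
  outer loop
   vertex 4.3 0.7 3.8
   vertex 1.1 2.3 0.2
   vertex 4.4 4.3 4.8
  endloop
 endfacet
 facet normal -0.479 -0.634 0.608
  outer loop
   vertex 4.3 0.7 3.8
   vertex 1.1 3.5 4.2
   vertex 0.9 0.2 0.6
  endloop
 endfacet
 facet normal -0.110 -0.263 0.958
  outer loop
   vertex 4.3 0.7 3.8
   vertex 4.4 4.3 4.8
   vertex 1.1 3.5 4.2
  endloop
 endfacet
 facet normal 0.343 0.746 -0.571
  outer loop
   vertex 2.2 3.4 2.3
   vertex 4.4 4.3 4.8
   vertex 1.1 2.3 0.2
  endloop
 endfacet
 facet normal -0.203 0.965 -0.168
  outer loop
   vertex 2.2 3.4 2.3
   vertex 1.1 3.5 4.2
   vertex 4.4 4.3 4.8
  endloop
 endfacet
 facet normal -0.379 0.886 -0.266
  outer loop
   vertex 2.2 3.4 2.3
   vertex 1.1 2.3 0.2
   vertex 1.1 3.5 4.2
  endloop
 endfacet
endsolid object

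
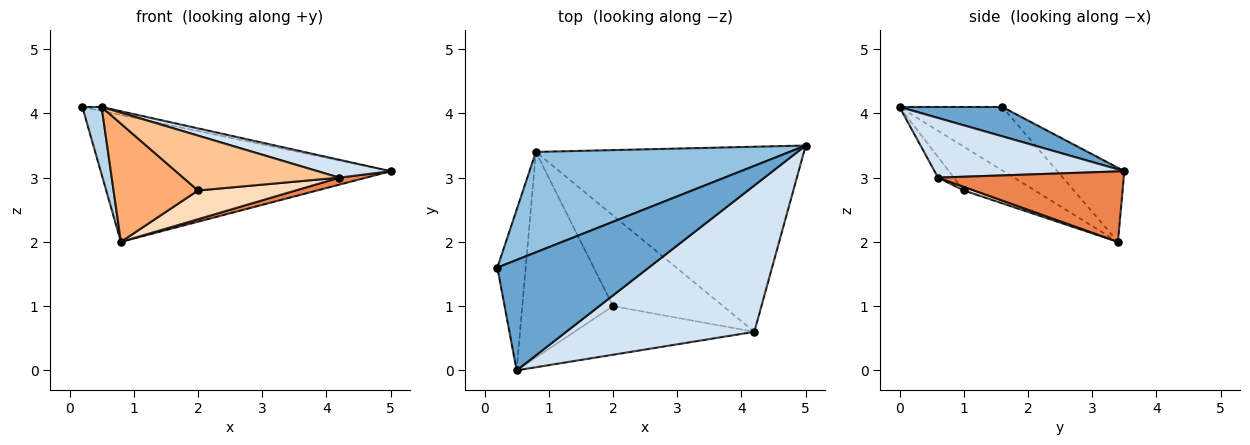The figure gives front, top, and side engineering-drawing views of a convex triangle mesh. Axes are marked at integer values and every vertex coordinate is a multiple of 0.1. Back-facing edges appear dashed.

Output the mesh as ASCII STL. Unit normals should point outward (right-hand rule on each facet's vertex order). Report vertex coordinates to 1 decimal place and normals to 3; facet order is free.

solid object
 facet normal 0.190 0.036 0.981
  outer loop
   vertex 0.5 0.0 4.1
   vertex 5.0 3.5 3.1
   vertex 0.2 1.6 4.1
  endloop
 endfacet
 facet normal -0.178 0.772 0.611
  outer loop
   vertex 0.8 3.4 2.0
   vertex 0.2 1.6 4.1
   vertex 5.0 3.5 3.1
  endloop
 endfacet
 facet normal -0.900 -0.169 -0.402
  outer loop
   vertex 0.8 3.4 2.0
   vertex 0.5 0.0 4.1
   vertex 0.2 1.6 4.1
  endloop
 endfacet
 facet normal 0.300 -0.115 0.947
  outer loop
   vertex 4.2 0.6 3.0
   vertex 5.0 3.5 3.1
   vertex 0.5 0.0 4.1
  endloop
 endfacet
 facet normal 0.254 -0.037 -0.967
  outer loop
   vertex 4.2 0.6 3.0
   vertex 0.8 3.4 2.0
   vertex 5.0 3.5 3.1
  endloop
 endfacet
 facet normal -0.386 -0.460 -0.800
  outer loop
   vertex 2.0 1.0 2.8
   vertex 0.5 0.0 4.1
   vertex 0.8 3.4 2.0
  endloop
 endfacet
 facet normal -0.076 -0.746 -0.661
  outer loop
   vertex 2.0 1.0 2.8
   vertex 4.2 0.6 3.0
   vertex 0.5 0.0 4.1
  endloop
 endfacet
 facet normal 0.032 -0.302 -0.953
  outer loop
   vertex 2.0 1.0 2.8
   vertex 0.8 3.4 2.0
   vertex 4.2 0.6 3.0
  endloop
 endfacet
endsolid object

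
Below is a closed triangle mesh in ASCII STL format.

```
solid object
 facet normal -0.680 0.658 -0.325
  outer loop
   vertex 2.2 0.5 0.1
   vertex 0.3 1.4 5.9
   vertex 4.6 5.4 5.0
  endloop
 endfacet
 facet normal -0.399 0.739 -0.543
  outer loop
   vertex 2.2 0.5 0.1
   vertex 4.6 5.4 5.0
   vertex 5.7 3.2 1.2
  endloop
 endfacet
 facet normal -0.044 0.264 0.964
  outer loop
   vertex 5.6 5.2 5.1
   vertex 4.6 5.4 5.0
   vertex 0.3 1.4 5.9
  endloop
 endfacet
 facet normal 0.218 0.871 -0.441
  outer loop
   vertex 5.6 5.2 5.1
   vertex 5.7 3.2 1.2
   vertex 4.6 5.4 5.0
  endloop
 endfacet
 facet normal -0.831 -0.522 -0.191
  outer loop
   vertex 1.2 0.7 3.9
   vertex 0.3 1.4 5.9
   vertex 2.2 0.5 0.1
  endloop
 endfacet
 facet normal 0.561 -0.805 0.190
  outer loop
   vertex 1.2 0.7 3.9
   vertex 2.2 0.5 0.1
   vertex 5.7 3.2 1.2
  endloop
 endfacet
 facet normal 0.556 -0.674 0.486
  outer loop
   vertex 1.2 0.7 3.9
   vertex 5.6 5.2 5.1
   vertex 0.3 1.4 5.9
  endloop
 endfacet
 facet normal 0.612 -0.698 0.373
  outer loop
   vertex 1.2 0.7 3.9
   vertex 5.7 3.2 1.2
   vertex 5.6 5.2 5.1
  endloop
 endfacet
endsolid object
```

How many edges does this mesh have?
12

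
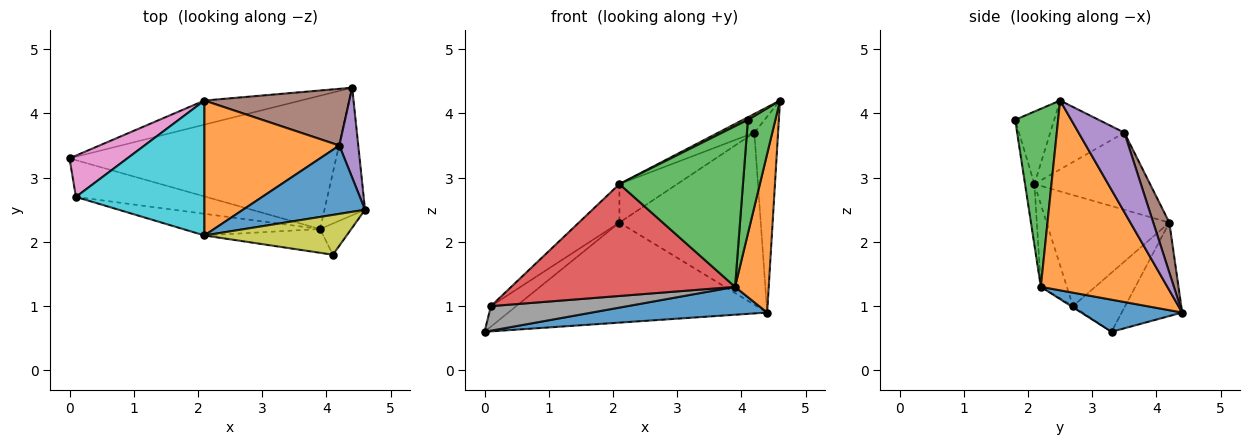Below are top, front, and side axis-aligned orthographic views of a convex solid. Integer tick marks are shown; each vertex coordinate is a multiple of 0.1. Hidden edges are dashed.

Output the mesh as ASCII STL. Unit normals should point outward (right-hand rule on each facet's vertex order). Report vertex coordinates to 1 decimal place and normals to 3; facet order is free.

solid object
 facet normal 0.117 -0.203 -0.972
  outer loop
   vertex 3.9 2.2 1.3
   vertex 0.0 3.3 0.6
   vertex 4.4 4.4 0.9
  endloop
 endfacet
 facet normal 0.946 -0.252 -0.202
  outer loop
   vertex 3.9 2.2 1.3
   vertex 4.4 4.4 0.9
   vertex 4.6 2.5 4.2
  endloop
 endfacet
 facet normal 0.834 -0.533 -0.146
  outer loop
   vertex 3.9 2.2 1.3
   vertex 4.6 2.5 4.2
   vertex 4.1 1.8 3.9
  endloop
 endfacet
 facet normal -0.221 0.948 -0.228
  outer loop
   vertex 2.1 4.2 2.3
   vertex 4.4 4.4 0.9
   vertex 0.0 3.3 0.6
  endloop
 endfacet
 facet normal 0.868 0.451 0.207
  outer loop
   vertex 4.2 3.5 3.7
   vertex 4.6 2.5 4.2
   vertex 4.4 4.4 0.9
  endloop
 endfacet
 facet normal 0.107 0.944 0.311
  outer loop
   vertex 4.2 3.5 3.7
   vertex 4.4 4.4 0.9
   vertex 2.1 4.2 2.3
  endloop
 endfacet
 facet normal -0.675 0.328 0.661
  outer loop
   vertex 0.1 2.7 1.0
   vertex 2.1 4.2 2.3
   vertex 0.0 3.3 0.6
  endloop
 endfacet
 facet normal -0.007 -0.556 -0.831
  outer loop
   vertex 0.1 2.7 1.0
   vertex 0.0 3.3 0.6
   vertex 3.9 2.2 1.3
  endloop
 endfacet
 facet normal -0.453 -0.057 0.889
  outer loop
   vertex 2.1 2.1 2.9
   vertex 4.1 1.8 3.9
   vertex 4.6 2.5 4.2
  endloop
 endfacet
 facet normal -0.639 0.211 0.739
  outer loop
   vertex 2.1 2.1 2.9
   vertex 2.1 4.2 2.3
   vertex 0.1 2.7 1.0
  endloop
 endfacet
 facet normal -0.478 0.232 0.847
  outer loop
   vertex 2.1 2.1 2.9
   vertex 4.6 2.5 4.2
   vertex 4.2 3.5 3.7
  endloop
 endfacet
 facet normal -0.482 0.241 0.843
  outer loop
   vertex 2.1 2.1 2.9
   vertex 4.2 3.5 3.7
   vertex 2.1 4.2 2.3
  endloop
 endfacet
 facet normal -0.075 -0.986 -0.146
  outer loop
   vertex 2.1 2.1 2.9
   vertex 3.9 2.2 1.3
   vertex 4.1 1.8 3.9
  endloop
 endfacet
 facet normal -0.113 -0.975 -0.189
  outer loop
   vertex 2.1 2.1 2.9
   vertex 0.1 2.7 1.0
   vertex 3.9 2.2 1.3
  endloop
 endfacet
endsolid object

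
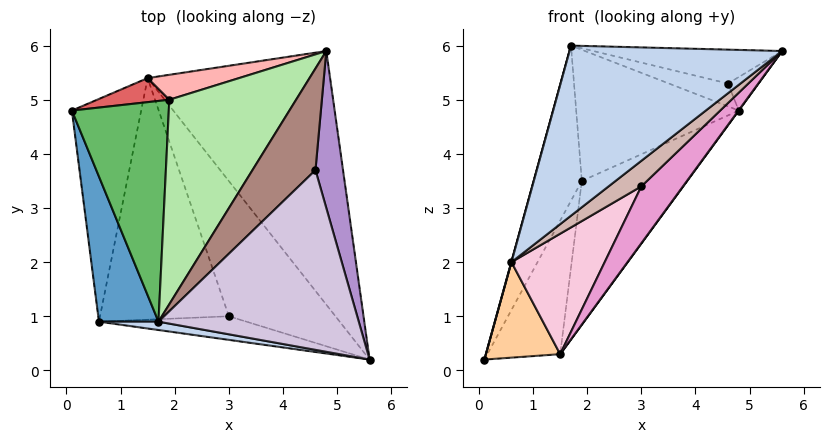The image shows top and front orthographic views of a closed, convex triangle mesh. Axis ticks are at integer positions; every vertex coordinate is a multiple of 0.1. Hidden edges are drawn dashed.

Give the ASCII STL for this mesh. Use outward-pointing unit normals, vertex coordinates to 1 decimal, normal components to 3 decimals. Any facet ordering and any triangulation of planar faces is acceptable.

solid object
 facet normal -0.964 -0.001 0.265
  outer loop
   vertex 0.6 0.9 2.0
   vertex 1.7 0.9 6.0
   vertex 0.1 4.8 0.2
  endloop
 endfacet
 facet normal -0.175 -0.983 0.048
  outer loop
   vertex 0.6 0.9 2.0
   vertex 5.6 0.2 5.9
   vertex 1.7 0.9 6.0
  endloop
 endfacet
 facet normal 0.806 -0.001 -0.591
  outer loop
   vertex 1.5 5.4 0.3
   vertex 4.8 5.9 4.8
   vertex 5.6 0.2 5.9
  endloop
 endfacet
 facet normal 0.228 -0.384 -0.895
  outer loop
   vertex 1.5 5.4 0.3
   vertex 0.6 0.9 2.0
   vertex 0.1 4.8 0.2
  endloop
 endfacet
 facet normal -0.842 0.310 0.441
  outer loop
   vertex 1.9 5.0 3.5
   vertex 0.1 4.8 0.2
   vertex 1.7 0.9 6.0
  endloop
 endfacet
 facet normal -0.478 0.474 0.739
  outer loop
   vertex 1.9 5.0 3.5
   vertex 1.7 0.9 6.0
   vertex 4.8 5.9 4.8
  endloop
 endfacet
 facet normal -0.398 0.903 0.163
  outer loop
   vertex 1.9 5.0 3.5
   vertex 1.5 5.4 0.3
   vertex 0.1 4.8 0.2
  endloop
 endfacet
 facet normal -0.357 0.920 0.160
  outer loop
   vertex 1.9 5.0 3.5
   vertex 4.8 5.9 4.8
   vertex 1.5 5.4 0.3
  endloop
 endfacet
 facet normal 0.143 0.207 0.968
  outer loop
   vertex 4.6 3.7 5.3
   vertex 5.6 0.2 5.9
   vertex 4.8 5.9 4.8
  endloop
 endfacet
 facet normal 0.058 0.185 0.981
  outer loop
   vertex 4.6 3.7 5.3
   vertex 1.7 0.9 6.0
   vertex 5.6 0.2 5.9
  endloop
 endfacet
 facet normal 0.023 0.220 0.975
  outer loop
   vertex 4.6 3.7 5.3
   vertex 4.8 5.9 4.8
   vertex 1.7 0.9 6.0
  endloop
 endfacet
 facet normal 0.392 -0.676 -0.624
  outer loop
   vertex 3.0 1.0 3.4
   vertex 5.6 0.2 5.9
   vertex 0.6 0.9 2.0
  endloop
 endfacet
 facet normal 0.609 -0.308 -0.731
  outer loop
   vertex 3.0 1.0 3.4
   vertex 1.5 5.4 0.3
   vertex 5.6 0.2 5.9
  endloop
 endfacet
 facet normal 0.476 -0.393 -0.787
  outer loop
   vertex 3.0 1.0 3.4
   vertex 0.6 0.9 2.0
   vertex 1.5 5.4 0.3
  endloop
 endfacet
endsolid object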